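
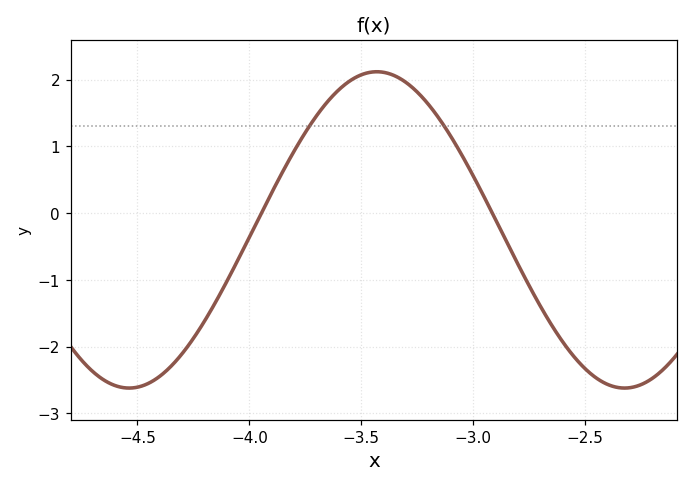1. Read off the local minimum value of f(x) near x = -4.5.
-2.6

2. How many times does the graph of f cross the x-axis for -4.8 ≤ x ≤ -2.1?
2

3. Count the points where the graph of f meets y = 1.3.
2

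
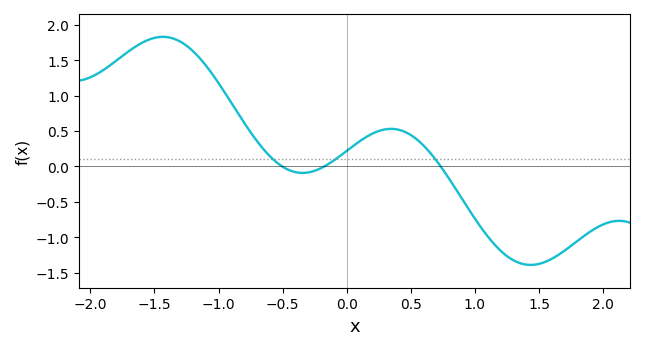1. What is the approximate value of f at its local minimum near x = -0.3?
-0.1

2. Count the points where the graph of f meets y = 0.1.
3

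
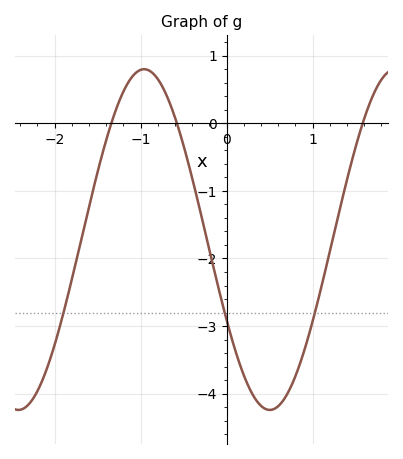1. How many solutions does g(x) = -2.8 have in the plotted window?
3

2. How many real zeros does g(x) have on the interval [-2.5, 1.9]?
3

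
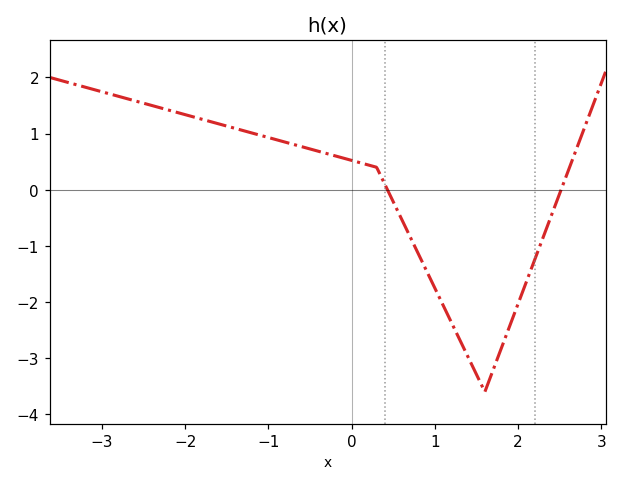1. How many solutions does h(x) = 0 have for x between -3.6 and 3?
2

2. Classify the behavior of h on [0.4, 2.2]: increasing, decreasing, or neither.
neither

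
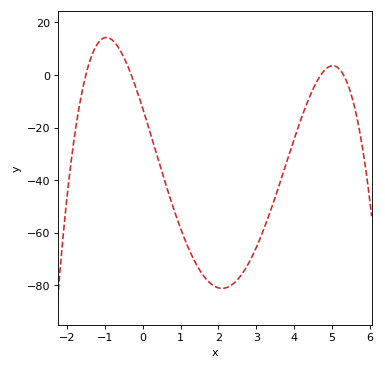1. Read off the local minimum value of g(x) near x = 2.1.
-81.2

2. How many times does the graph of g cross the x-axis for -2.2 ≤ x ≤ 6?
4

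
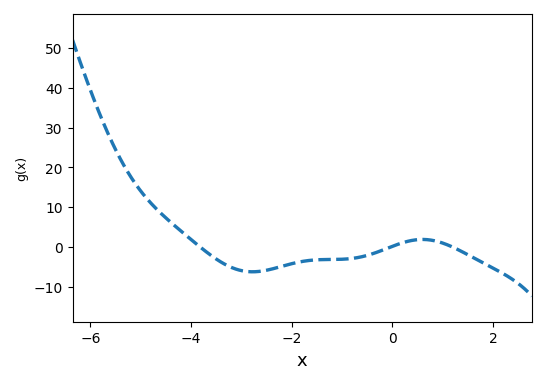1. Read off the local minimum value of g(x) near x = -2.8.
-6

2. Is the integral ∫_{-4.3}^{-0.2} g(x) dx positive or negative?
negative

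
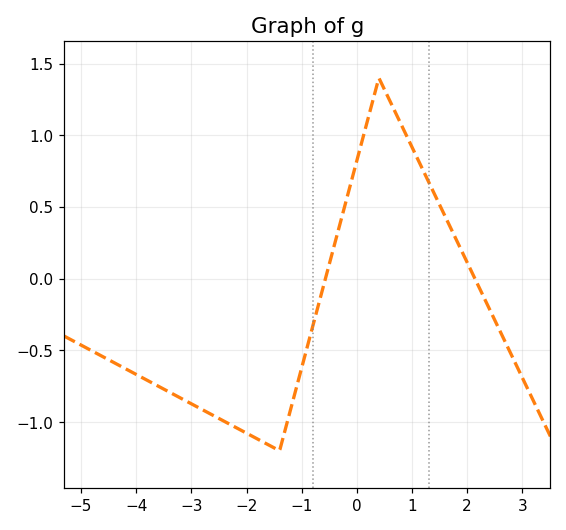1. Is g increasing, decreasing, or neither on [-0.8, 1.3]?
neither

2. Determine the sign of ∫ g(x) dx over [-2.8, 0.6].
negative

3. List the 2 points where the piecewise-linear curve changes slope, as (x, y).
(-1.4, -1.2); (0.4, 1.4)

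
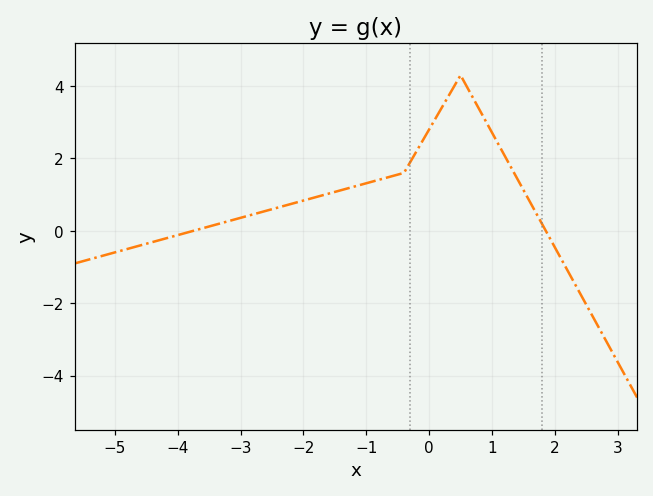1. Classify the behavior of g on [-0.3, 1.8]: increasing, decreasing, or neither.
neither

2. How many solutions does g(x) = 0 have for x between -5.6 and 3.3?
2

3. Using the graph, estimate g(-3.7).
0.026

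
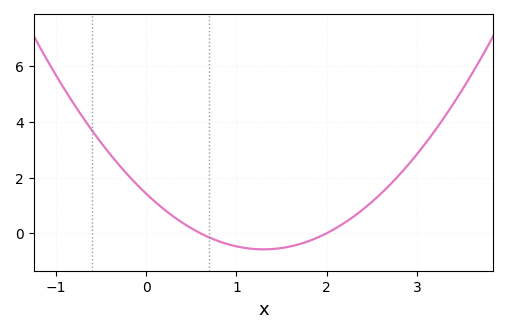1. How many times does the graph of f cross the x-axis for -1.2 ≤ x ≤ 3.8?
2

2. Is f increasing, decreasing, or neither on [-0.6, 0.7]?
decreasing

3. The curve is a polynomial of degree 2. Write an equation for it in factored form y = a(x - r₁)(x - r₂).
y = 1.18(x - 0.6)(x - 2)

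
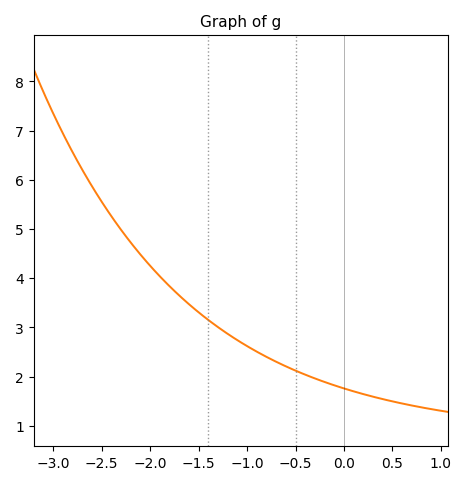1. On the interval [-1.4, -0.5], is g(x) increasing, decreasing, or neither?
decreasing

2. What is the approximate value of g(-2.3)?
4.98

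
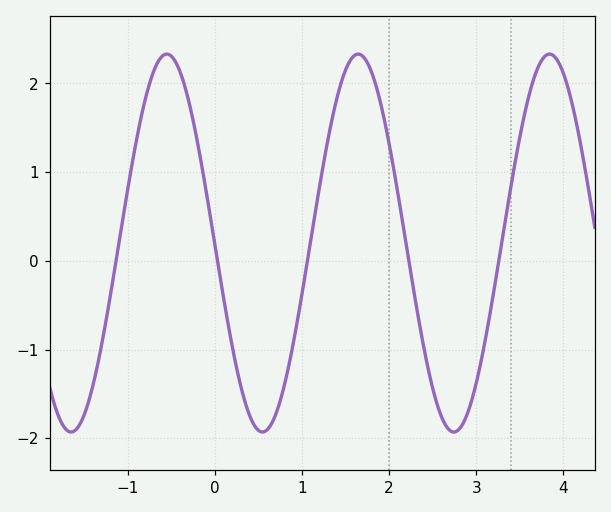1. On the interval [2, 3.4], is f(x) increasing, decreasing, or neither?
neither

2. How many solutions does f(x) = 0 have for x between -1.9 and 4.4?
5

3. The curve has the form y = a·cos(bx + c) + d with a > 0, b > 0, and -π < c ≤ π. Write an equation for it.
y = 2.13cos(2.86x + 1.58) + 0.2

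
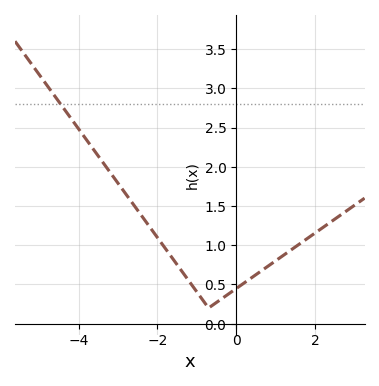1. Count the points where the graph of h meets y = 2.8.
1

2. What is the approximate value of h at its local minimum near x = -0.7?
0.201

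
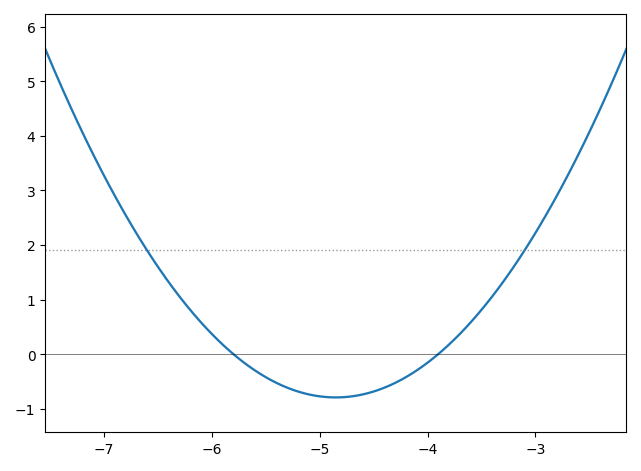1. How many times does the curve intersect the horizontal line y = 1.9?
2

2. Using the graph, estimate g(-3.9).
0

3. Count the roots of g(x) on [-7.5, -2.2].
2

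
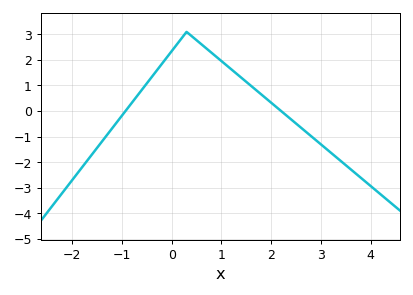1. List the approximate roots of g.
-0.9, 2.2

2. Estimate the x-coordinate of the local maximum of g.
0.3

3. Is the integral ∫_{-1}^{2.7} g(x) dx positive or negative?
positive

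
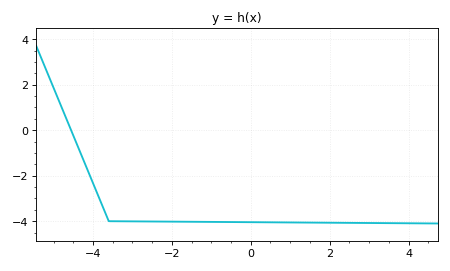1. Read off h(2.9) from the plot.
-4.08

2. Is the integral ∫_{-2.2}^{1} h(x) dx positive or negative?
negative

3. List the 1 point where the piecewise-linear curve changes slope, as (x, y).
(-3.6, -4)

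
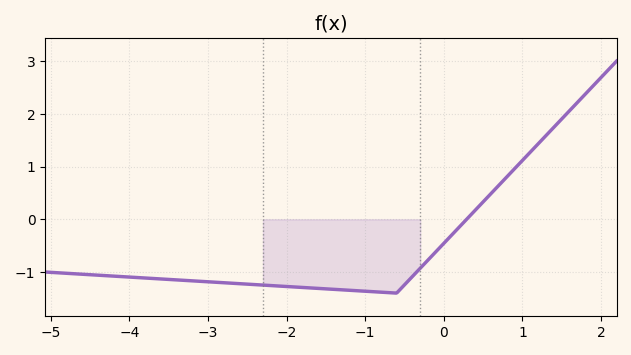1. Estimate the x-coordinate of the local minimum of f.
-0.601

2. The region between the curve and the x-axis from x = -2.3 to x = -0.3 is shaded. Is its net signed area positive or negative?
negative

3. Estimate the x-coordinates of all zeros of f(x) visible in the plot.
0.29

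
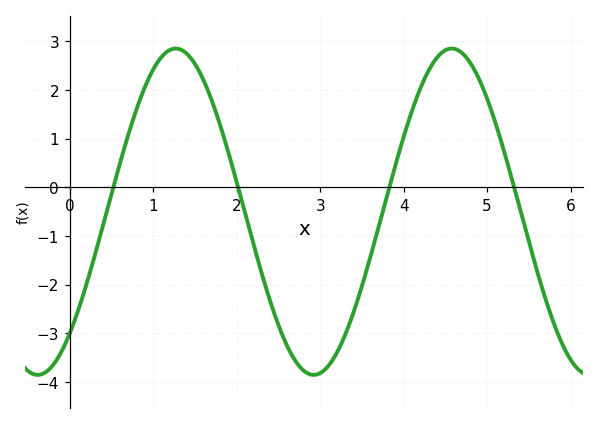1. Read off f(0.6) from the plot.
0.5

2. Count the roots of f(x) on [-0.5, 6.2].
4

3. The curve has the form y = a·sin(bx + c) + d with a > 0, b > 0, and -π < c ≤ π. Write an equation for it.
y = 3.35sin(1.9x - 0.84) - 0.5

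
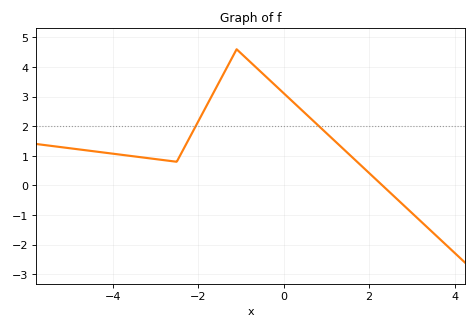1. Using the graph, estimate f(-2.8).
0.855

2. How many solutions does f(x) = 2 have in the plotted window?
2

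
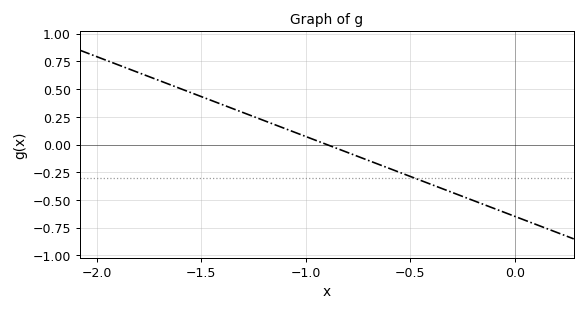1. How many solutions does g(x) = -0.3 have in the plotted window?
1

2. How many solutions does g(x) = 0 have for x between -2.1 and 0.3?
1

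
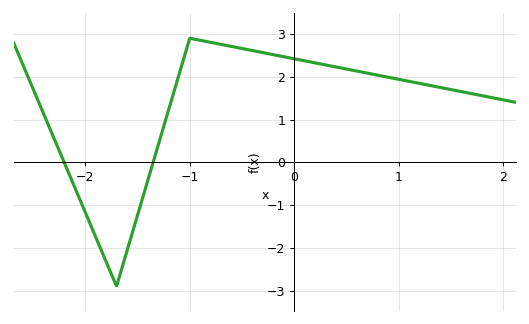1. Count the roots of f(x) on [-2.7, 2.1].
2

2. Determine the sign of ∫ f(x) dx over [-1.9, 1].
positive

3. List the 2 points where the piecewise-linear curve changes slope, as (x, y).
(-1.7, -2.9); (-1, 2.9)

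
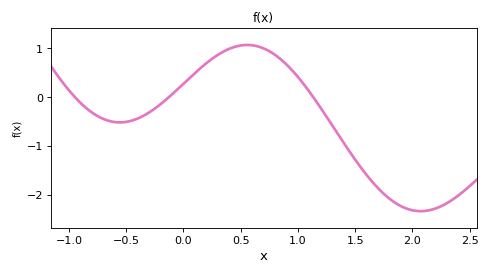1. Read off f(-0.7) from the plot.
-0.445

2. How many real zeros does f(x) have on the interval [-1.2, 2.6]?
3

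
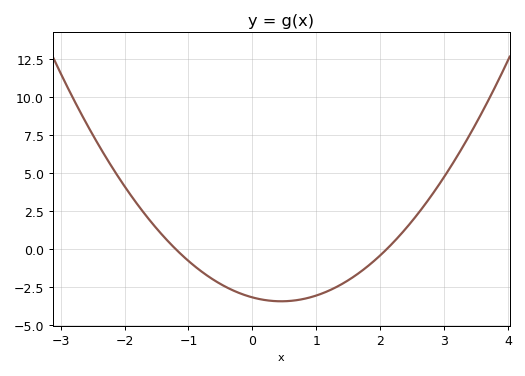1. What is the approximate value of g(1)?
-3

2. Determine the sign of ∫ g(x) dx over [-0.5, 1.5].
negative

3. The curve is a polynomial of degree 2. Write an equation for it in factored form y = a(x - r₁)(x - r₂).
y = 1.26(x + 1.2)(x - 2.1)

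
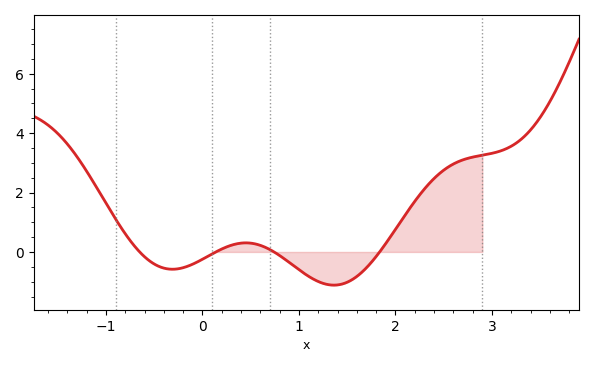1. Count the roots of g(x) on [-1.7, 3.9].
4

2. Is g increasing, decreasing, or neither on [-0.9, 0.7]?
neither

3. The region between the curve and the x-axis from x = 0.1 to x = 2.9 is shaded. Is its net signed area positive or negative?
positive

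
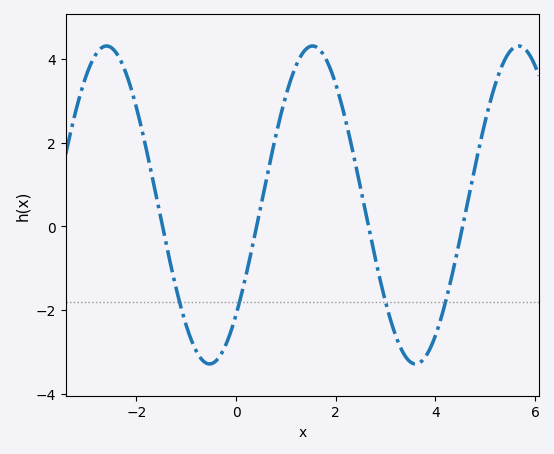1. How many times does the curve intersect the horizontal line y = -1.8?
4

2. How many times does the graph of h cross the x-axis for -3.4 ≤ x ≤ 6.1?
4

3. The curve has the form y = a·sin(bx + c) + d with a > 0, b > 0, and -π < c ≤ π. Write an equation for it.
y = 3.8sin(1.52x - 0.762) + 0.51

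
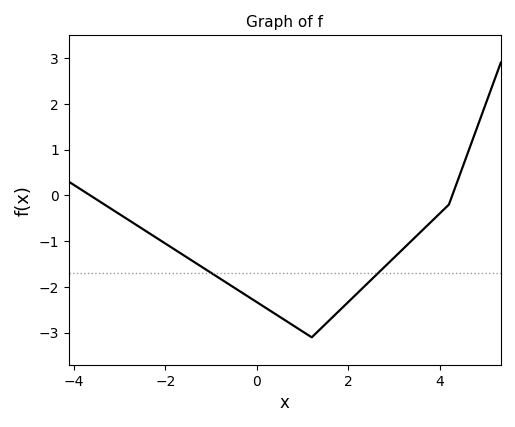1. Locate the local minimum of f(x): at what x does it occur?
1.2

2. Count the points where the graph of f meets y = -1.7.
2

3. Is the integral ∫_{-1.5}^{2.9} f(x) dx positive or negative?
negative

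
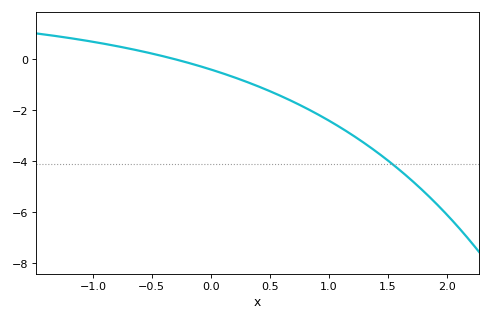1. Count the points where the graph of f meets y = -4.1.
1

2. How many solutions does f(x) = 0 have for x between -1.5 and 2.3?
1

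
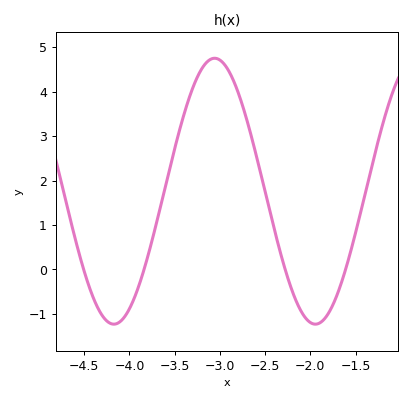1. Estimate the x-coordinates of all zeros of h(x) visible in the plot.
-4.5, -3.8, -2.3, -1.6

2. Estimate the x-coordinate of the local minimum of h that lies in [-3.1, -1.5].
-1.9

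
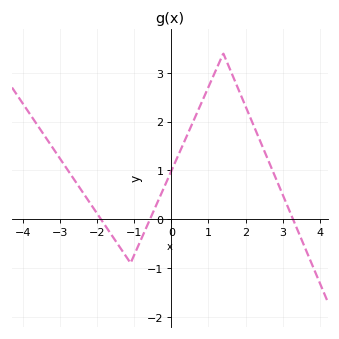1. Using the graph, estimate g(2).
2.3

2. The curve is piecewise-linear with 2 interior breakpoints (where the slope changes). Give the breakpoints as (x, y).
(-1.1, -0.9); (1.4, 3.4)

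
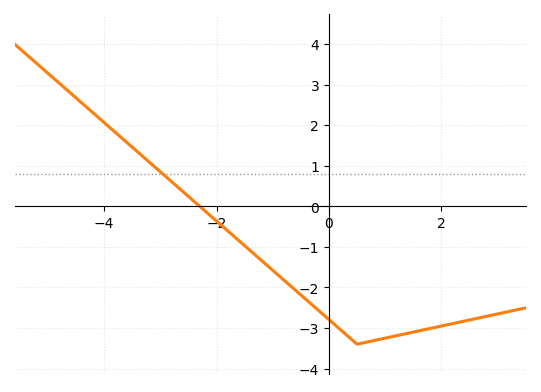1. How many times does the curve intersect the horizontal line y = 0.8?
1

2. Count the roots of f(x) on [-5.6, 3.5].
1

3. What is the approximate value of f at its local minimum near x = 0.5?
-3.4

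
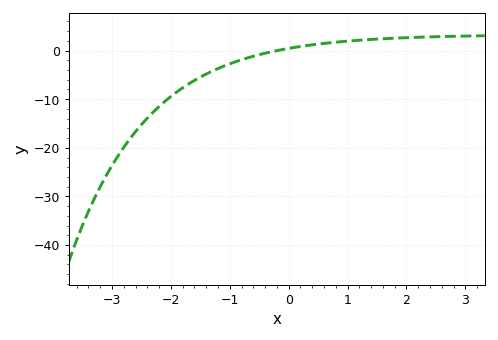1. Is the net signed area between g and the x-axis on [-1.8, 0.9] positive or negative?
negative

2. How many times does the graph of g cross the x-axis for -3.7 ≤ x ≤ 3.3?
1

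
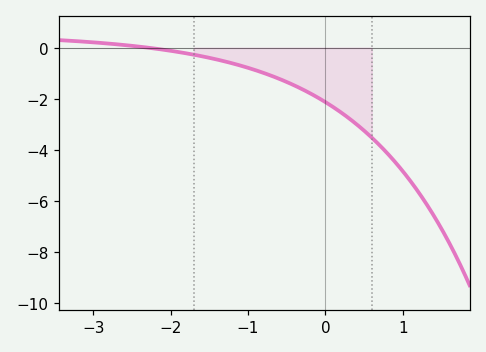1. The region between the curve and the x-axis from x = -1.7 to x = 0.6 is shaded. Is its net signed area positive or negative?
negative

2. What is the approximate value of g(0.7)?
-3.82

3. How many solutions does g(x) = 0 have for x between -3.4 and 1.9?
1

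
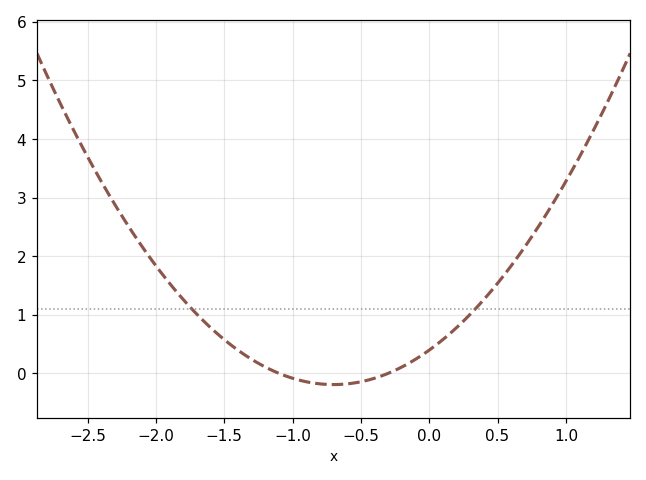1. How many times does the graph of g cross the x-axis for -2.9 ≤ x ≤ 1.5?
2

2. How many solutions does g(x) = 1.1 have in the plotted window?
2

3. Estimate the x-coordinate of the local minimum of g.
-0.7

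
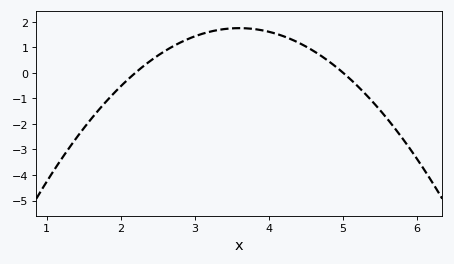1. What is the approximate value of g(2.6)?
0.9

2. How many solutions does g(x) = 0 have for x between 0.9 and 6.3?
2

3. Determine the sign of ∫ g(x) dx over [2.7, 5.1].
positive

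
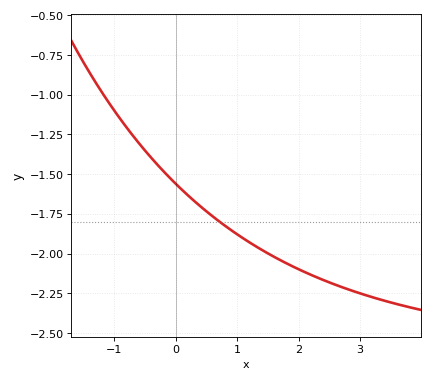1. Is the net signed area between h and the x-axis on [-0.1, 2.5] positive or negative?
negative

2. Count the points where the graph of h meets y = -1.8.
1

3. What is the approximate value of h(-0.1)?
-1.52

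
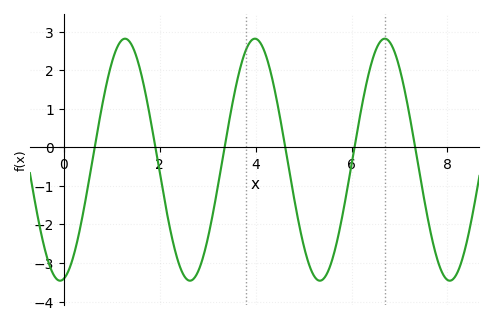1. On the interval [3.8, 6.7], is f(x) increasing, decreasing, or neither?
neither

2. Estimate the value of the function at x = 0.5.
-1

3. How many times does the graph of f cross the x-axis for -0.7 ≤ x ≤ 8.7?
6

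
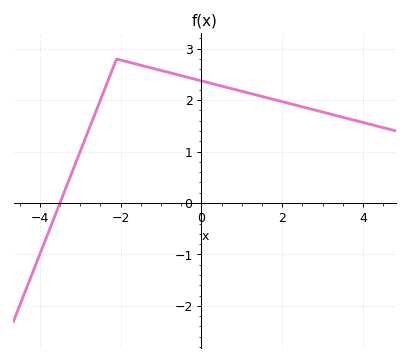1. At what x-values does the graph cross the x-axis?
-3.4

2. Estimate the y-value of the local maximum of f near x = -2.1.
2.8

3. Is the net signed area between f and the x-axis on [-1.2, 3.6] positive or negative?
positive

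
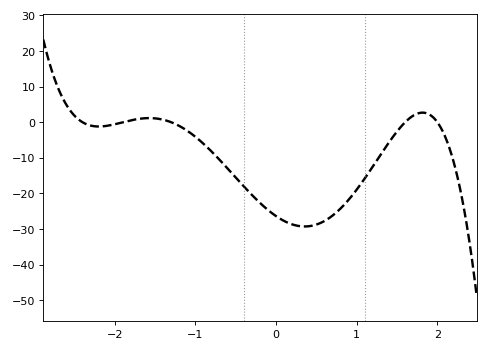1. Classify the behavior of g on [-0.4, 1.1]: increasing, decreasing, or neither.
neither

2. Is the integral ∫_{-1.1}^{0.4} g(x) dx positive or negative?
negative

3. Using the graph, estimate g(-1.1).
-2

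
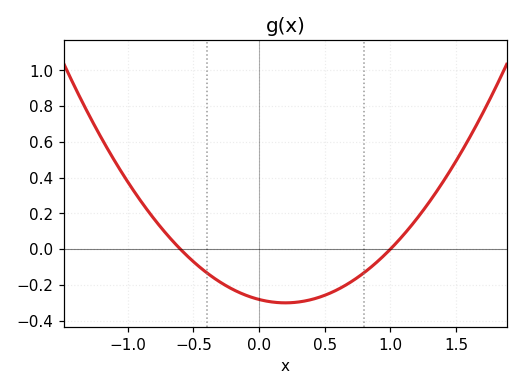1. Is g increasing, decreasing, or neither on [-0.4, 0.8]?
neither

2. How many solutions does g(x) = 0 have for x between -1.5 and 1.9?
2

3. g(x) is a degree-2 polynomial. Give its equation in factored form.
y = 0.47(x + 0.6)(x - 1)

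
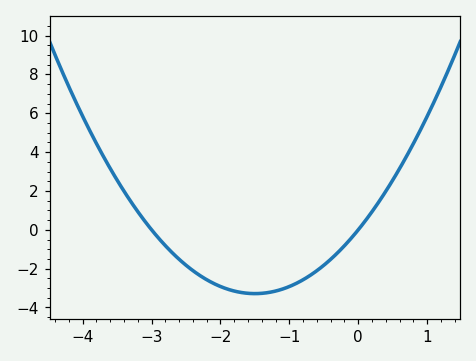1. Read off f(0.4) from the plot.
2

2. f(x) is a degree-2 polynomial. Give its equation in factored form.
y = 1.46(x + 3)(x - 0)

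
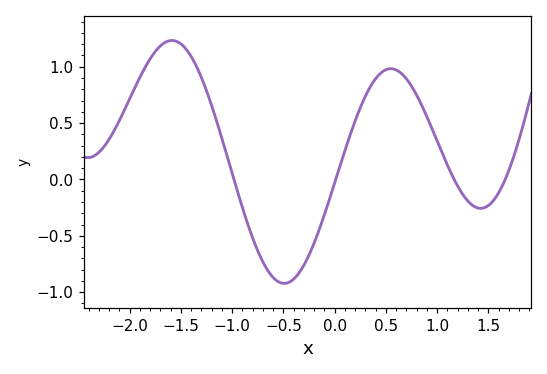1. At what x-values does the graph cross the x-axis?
-0.982, 0.011, 1.17, 1.66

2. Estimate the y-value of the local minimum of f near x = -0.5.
-0.922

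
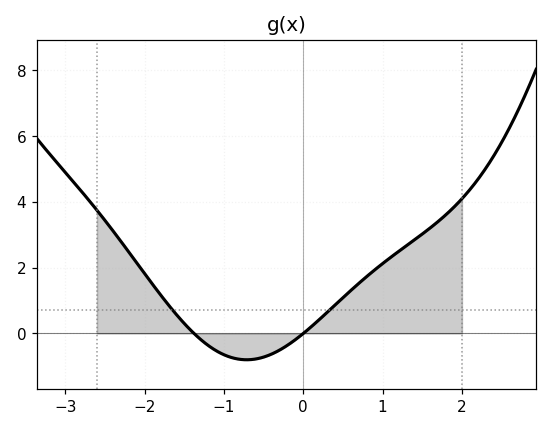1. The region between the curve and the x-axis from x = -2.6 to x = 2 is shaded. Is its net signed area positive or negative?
positive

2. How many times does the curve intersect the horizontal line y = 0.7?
2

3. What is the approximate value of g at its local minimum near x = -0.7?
-0.799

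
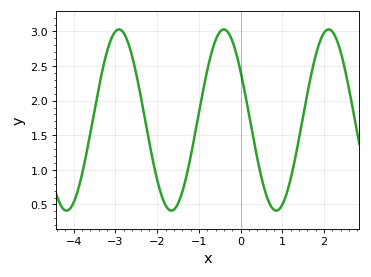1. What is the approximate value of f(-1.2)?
1.19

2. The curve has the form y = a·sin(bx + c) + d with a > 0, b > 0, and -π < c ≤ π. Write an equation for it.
y = 1.31sin(2.5x + 2.58) + 1.72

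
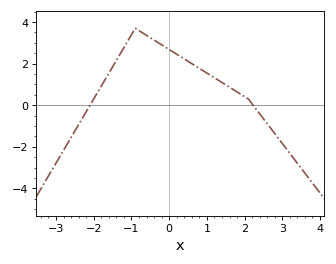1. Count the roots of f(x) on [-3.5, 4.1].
2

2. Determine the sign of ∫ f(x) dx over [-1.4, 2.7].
positive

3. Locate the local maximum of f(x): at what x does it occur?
-0.899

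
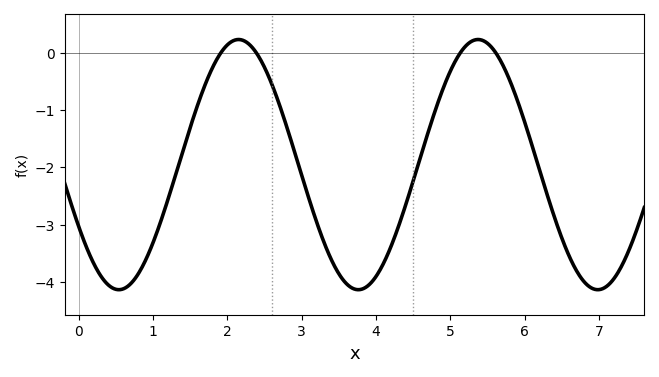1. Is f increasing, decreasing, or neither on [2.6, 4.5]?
neither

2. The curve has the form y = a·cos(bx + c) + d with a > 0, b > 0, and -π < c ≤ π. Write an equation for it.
y = 2.18cos(1.9x + 2.1) - 1.95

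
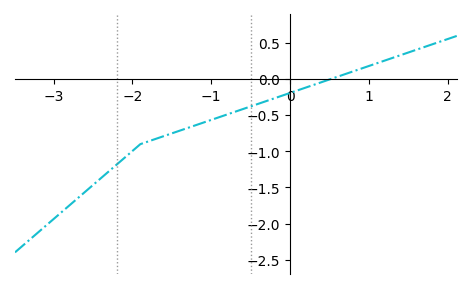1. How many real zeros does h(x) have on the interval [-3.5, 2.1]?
1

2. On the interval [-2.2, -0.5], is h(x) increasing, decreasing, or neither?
increasing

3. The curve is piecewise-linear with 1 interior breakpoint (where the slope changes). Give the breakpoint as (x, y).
(-1.9, -0.9)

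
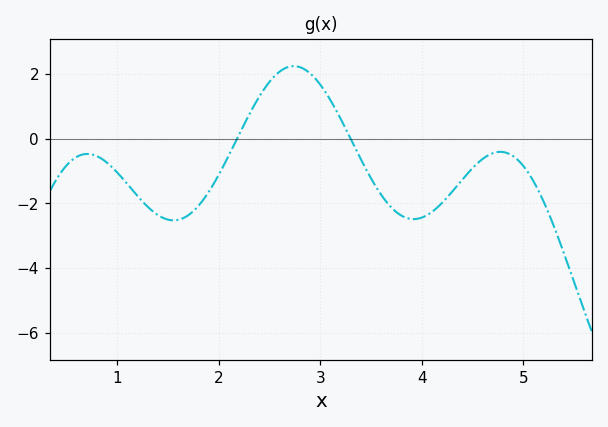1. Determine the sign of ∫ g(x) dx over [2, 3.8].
positive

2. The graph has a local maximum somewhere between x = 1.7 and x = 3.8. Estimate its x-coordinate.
2.7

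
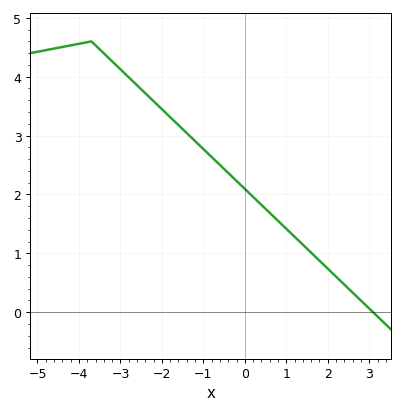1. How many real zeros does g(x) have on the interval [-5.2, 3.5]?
1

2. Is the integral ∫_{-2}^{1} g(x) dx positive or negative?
positive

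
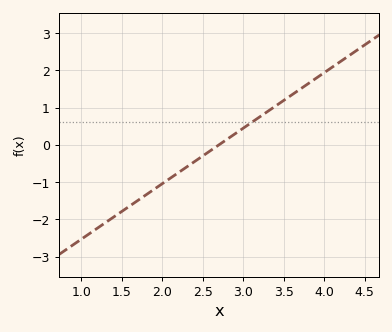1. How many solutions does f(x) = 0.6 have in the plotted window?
1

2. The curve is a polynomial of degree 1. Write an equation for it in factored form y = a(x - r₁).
y = 1.49(x - 2.7)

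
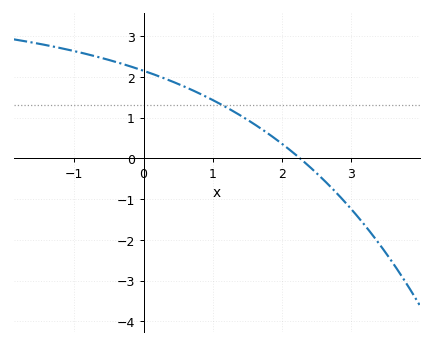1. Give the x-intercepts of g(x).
2.26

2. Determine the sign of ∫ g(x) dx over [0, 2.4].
positive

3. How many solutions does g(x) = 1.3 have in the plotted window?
1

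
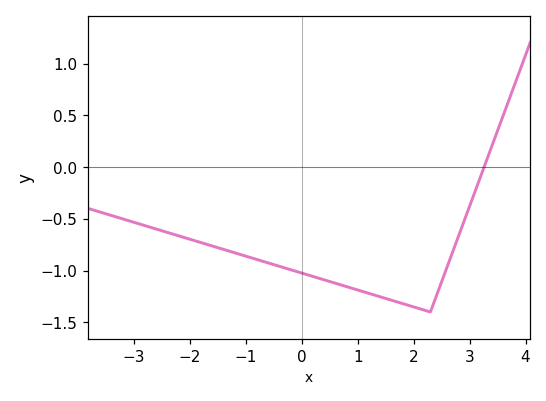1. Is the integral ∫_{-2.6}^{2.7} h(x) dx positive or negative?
negative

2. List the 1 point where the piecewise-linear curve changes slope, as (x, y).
(2.3, -1.4)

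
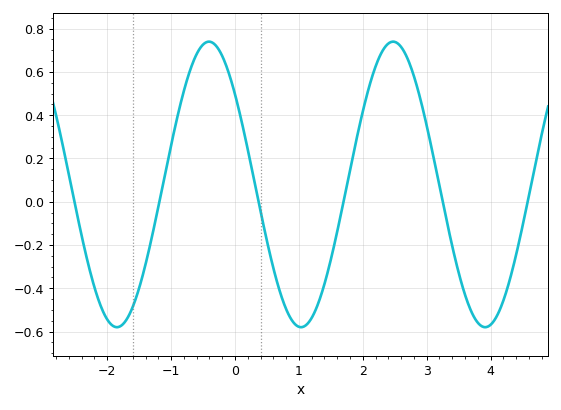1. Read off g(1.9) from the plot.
0.28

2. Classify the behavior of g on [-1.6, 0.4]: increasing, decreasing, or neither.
neither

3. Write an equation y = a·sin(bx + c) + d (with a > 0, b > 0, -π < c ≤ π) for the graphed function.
y = 0.66sin(2.2x + 2.5) + 0.08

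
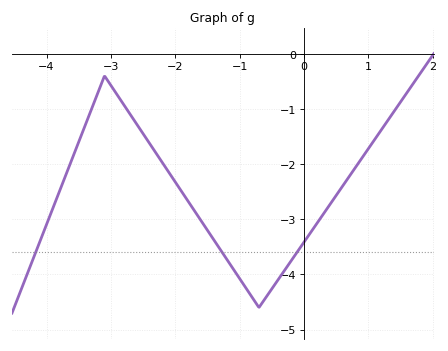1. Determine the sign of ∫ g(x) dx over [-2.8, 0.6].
negative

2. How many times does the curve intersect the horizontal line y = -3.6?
3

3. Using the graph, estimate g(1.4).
-1.04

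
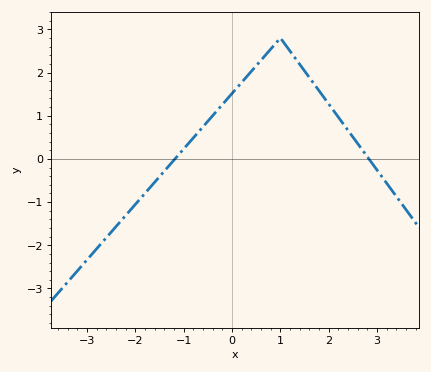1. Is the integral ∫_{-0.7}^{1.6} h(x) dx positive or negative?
positive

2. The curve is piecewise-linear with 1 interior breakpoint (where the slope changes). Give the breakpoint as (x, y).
(1, 2.8)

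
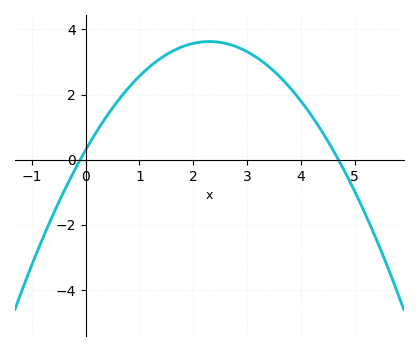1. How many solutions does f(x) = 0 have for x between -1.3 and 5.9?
2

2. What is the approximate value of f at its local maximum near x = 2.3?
3.63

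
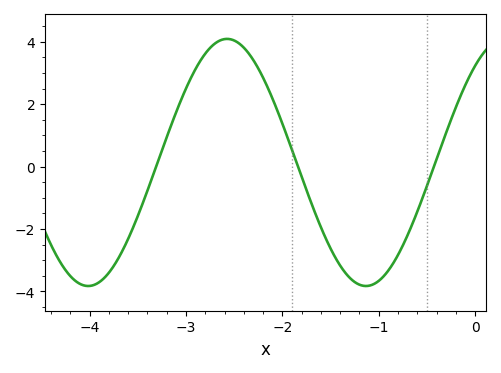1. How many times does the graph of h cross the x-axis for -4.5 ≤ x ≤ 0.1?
3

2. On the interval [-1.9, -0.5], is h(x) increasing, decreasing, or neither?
neither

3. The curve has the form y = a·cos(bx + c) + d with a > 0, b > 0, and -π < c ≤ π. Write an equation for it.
y = 3.96cos(2.18x - 0.672) + 0.13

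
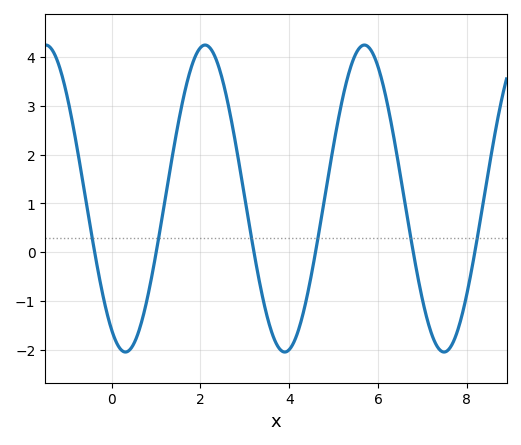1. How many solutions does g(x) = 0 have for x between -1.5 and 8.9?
6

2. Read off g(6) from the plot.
3.8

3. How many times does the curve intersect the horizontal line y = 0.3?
6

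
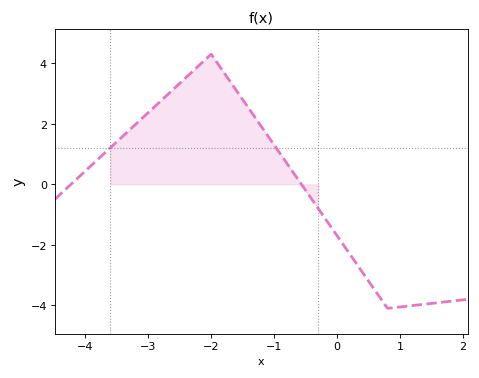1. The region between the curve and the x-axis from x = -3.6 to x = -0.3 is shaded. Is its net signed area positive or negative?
positive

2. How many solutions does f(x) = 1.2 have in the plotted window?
2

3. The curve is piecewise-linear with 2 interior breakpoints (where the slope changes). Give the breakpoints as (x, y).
(-2, 4.3); (0.8, -4.1)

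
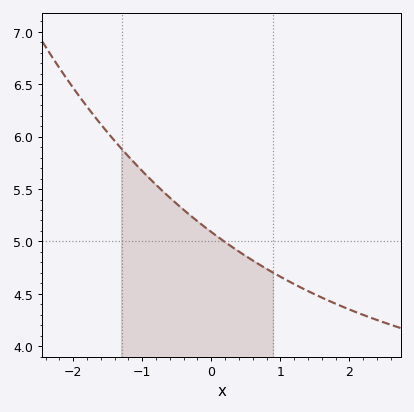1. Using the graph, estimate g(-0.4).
5.3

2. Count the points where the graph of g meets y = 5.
1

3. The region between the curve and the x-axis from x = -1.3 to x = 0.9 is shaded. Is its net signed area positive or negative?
positive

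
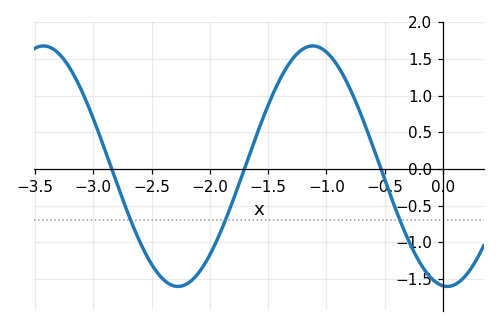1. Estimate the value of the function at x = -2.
-1.17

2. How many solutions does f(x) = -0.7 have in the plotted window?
3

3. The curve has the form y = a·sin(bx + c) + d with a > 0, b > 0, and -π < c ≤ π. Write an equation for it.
y = 1.64sin(2.72x - 1.67) + 0.04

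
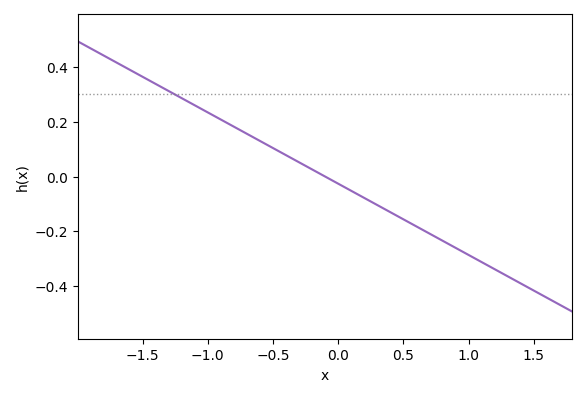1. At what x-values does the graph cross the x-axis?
-0.1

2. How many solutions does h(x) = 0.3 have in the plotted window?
1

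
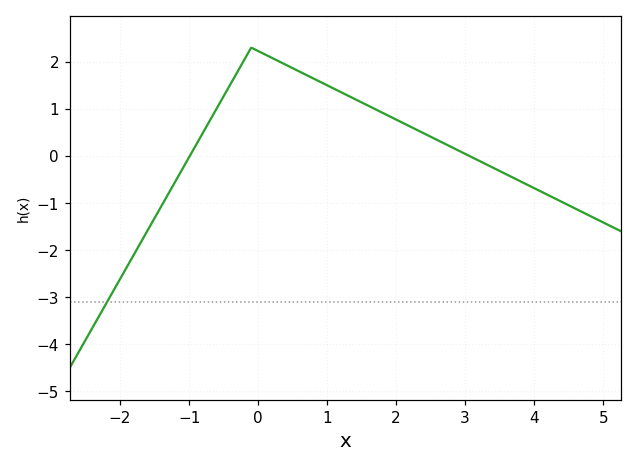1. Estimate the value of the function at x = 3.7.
-0.468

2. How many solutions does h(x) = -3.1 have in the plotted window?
1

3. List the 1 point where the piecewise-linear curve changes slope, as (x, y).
(-0.1, 2.3)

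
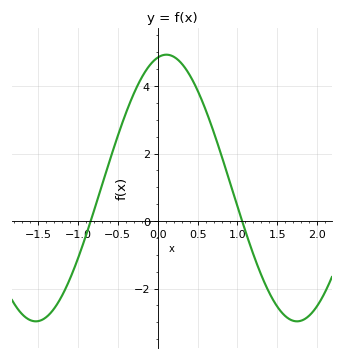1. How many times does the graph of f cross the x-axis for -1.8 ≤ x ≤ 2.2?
2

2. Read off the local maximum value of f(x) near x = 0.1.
5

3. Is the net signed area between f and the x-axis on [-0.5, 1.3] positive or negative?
positive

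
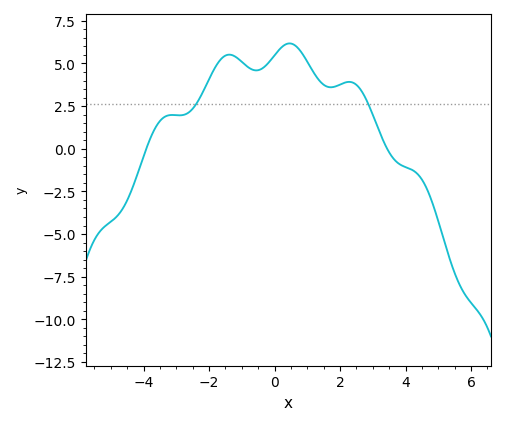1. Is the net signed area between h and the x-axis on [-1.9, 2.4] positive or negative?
positive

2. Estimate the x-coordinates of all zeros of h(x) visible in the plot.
-3.92, 3.44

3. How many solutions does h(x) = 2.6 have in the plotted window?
2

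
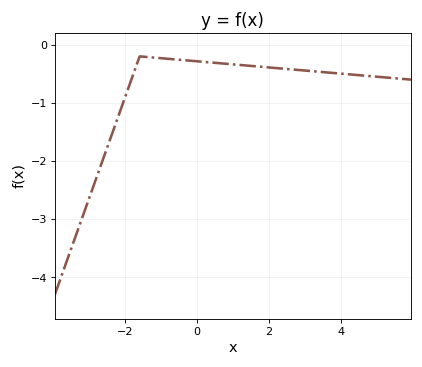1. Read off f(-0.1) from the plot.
-0.3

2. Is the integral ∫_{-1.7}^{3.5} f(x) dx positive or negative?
negative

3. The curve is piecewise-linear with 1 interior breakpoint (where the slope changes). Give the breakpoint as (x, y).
(-1.6, -0.2)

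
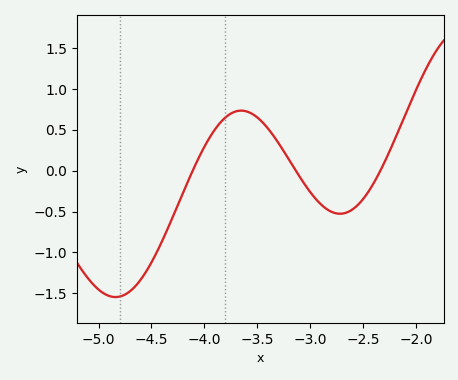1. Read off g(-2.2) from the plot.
0.4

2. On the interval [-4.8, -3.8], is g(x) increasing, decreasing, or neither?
increasing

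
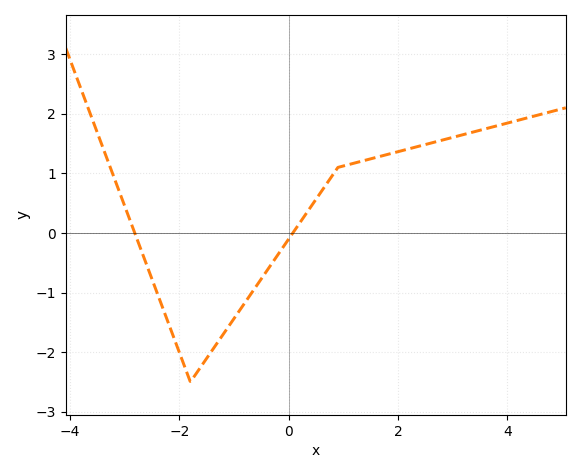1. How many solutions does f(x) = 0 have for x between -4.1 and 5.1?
2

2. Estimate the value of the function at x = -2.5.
-0.8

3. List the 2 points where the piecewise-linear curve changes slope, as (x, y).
(-1.8, -2.5); (0.9, 1.1)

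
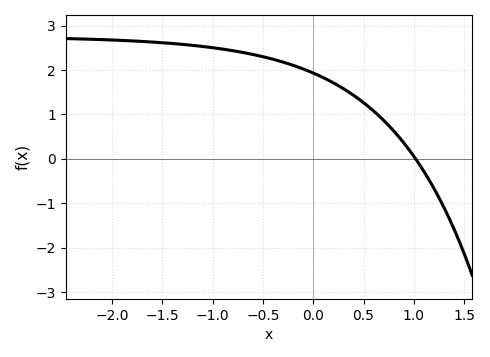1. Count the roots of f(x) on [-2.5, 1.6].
1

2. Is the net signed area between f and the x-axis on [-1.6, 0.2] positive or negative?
positive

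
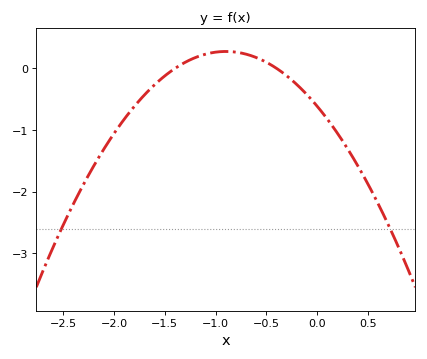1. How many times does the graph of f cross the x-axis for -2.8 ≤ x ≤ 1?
2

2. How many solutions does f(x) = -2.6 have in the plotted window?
2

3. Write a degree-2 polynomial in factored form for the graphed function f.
y = -1.1(x + 1.4)(x + 0.4)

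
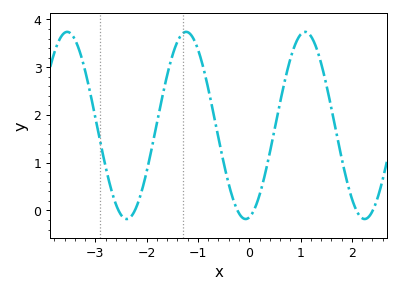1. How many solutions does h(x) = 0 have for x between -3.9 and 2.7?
6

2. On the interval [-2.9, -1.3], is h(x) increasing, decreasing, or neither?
neither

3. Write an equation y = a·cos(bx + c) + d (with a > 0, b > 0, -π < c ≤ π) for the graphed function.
y = 1.96cos(2.71x - 2.95) + 1.78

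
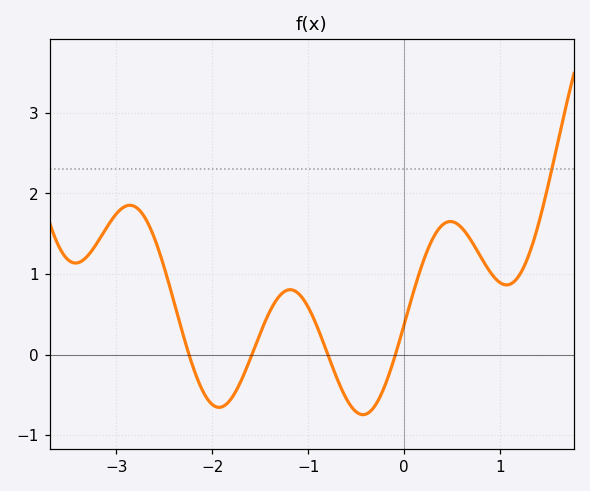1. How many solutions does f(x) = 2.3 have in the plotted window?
1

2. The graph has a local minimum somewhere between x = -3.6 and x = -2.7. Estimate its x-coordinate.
-3.42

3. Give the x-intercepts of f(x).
-2.24, -1.59, -0.796, -0.092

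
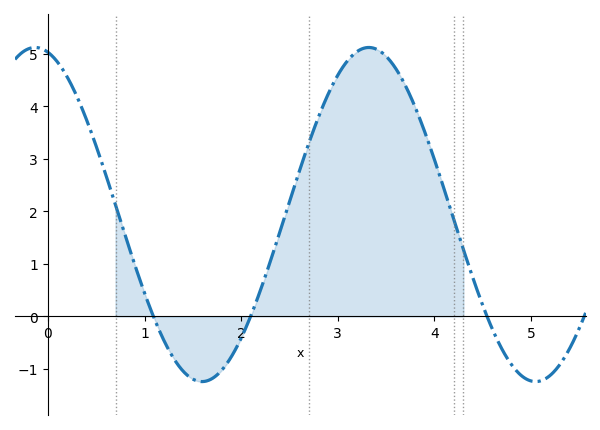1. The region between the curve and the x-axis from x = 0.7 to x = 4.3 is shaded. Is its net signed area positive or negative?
positive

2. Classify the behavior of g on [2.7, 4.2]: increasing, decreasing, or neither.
neither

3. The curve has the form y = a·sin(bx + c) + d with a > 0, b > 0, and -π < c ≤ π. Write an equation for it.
y = 3.18sin(1.82x + 1.81) + 1.94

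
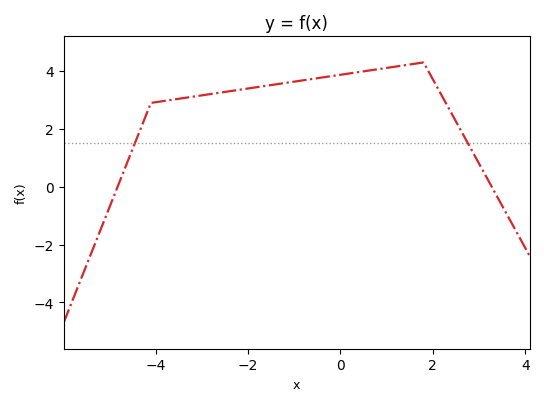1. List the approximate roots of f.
-4.8, 3.2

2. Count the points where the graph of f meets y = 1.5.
2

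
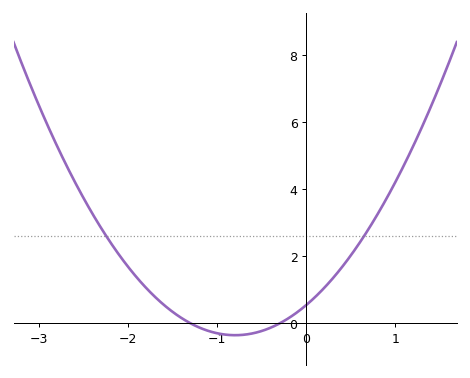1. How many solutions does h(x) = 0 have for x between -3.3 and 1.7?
2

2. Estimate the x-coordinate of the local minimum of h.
-0.8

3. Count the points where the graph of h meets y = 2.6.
2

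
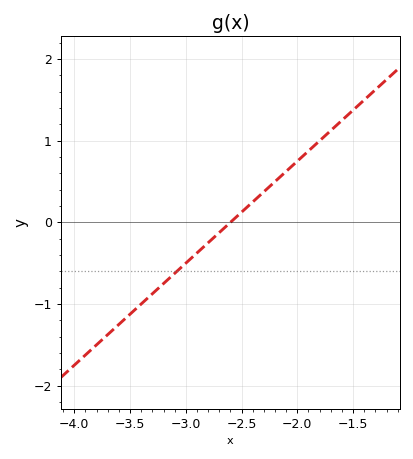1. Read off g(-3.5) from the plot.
-1.1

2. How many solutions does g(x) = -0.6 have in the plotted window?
1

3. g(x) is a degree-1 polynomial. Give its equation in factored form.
y = 1.25(x + 2.6)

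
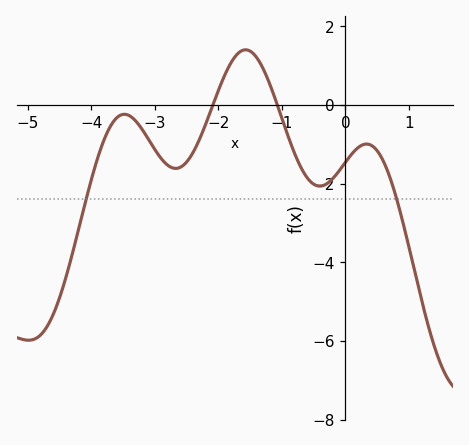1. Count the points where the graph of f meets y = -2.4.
2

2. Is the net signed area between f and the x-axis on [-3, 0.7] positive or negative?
negative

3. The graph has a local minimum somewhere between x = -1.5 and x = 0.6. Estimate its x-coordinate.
-0.402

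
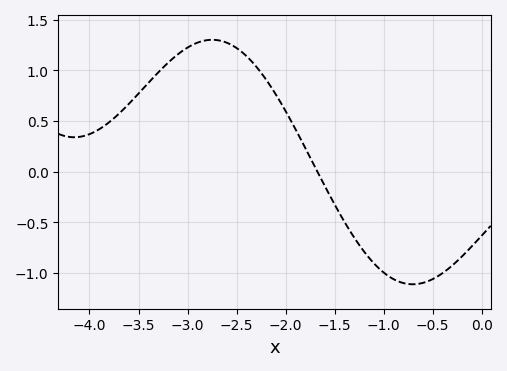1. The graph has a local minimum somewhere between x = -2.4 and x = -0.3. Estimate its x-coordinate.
-0.704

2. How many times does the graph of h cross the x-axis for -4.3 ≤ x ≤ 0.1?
1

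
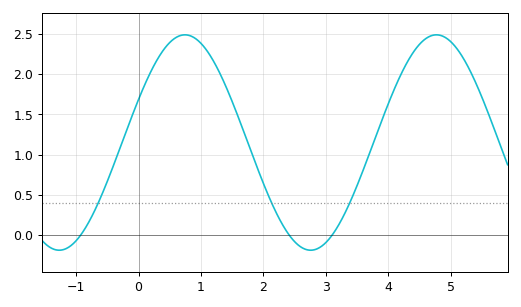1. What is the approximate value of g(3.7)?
1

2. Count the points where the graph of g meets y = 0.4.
3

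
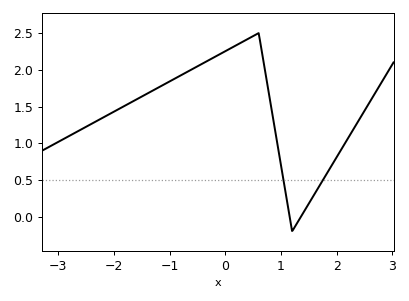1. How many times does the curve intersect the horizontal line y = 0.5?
2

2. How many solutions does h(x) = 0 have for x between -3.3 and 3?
2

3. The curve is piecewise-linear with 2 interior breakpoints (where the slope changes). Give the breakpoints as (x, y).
(0.6, 2.5); (1.2, -0.2)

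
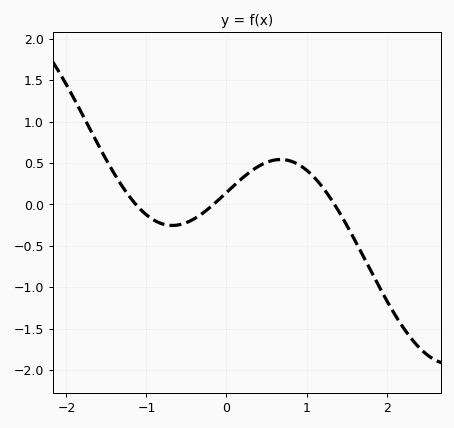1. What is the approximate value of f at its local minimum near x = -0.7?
-0.254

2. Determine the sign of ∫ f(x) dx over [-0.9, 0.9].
positive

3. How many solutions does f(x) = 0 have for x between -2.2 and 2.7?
3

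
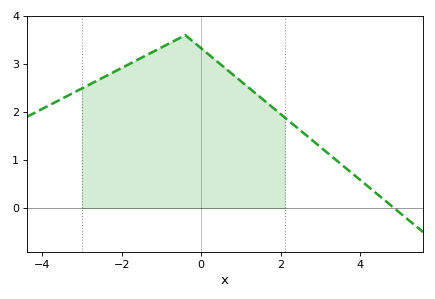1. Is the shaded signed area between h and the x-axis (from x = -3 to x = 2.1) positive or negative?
positive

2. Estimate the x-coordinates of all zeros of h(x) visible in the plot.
4.8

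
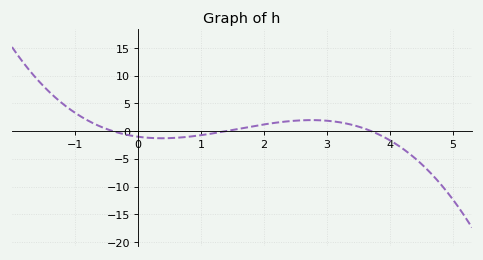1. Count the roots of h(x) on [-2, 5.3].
3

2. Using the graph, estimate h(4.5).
-5.95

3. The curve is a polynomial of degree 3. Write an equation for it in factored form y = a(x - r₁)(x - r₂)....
y = -0.49(x + 0.4)(x - 1.4)(x - 3.7)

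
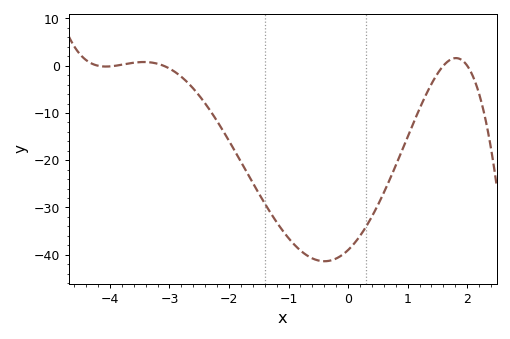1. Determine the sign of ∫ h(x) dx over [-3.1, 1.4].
negative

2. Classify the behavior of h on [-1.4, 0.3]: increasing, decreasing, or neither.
neither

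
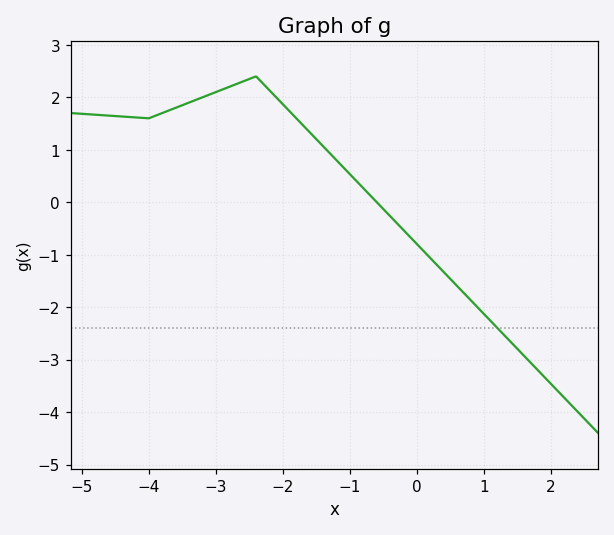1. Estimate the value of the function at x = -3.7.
1.8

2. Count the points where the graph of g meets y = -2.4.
1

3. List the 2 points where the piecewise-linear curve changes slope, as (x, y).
(-4, 1.6); (-2.4, 2.4)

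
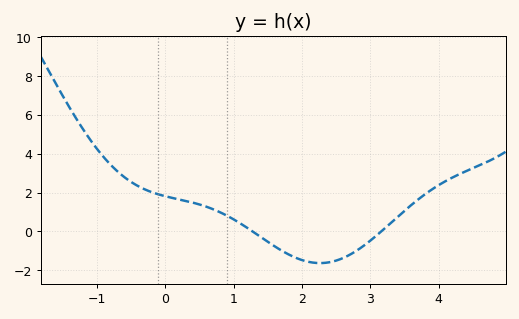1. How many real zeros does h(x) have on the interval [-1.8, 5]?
2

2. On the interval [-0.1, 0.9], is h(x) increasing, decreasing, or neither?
decreasing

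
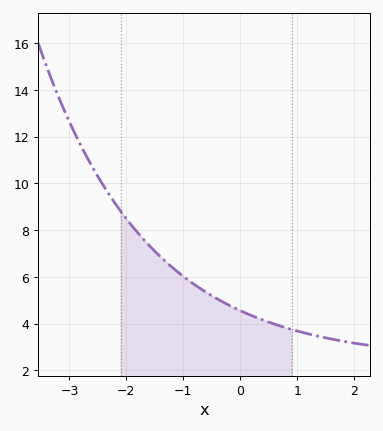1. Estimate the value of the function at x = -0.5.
5.2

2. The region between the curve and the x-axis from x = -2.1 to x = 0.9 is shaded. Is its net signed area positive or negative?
positive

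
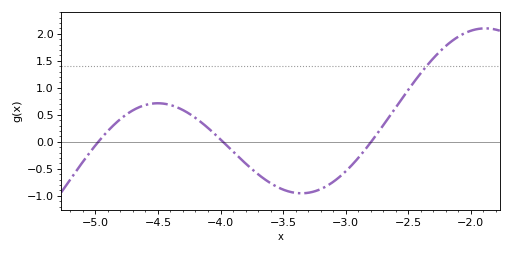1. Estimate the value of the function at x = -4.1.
0.256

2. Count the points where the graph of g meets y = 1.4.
1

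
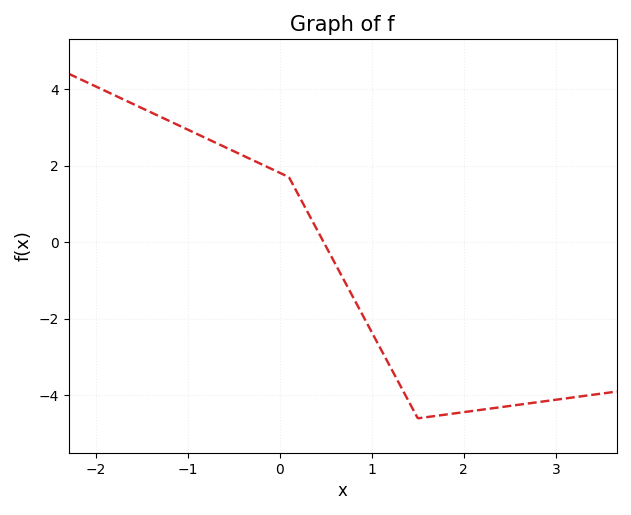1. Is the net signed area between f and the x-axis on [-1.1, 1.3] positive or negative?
positive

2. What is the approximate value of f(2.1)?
-4.41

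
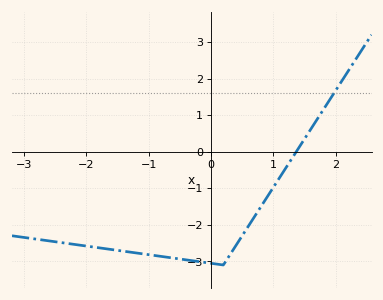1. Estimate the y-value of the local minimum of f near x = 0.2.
-3.1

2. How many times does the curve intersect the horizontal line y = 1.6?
1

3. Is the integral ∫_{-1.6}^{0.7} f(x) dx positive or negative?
negative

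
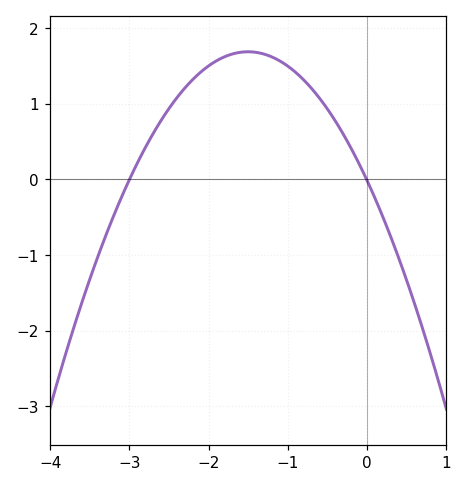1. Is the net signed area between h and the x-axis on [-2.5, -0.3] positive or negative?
positive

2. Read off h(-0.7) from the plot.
1.21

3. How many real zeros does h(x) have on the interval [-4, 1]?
2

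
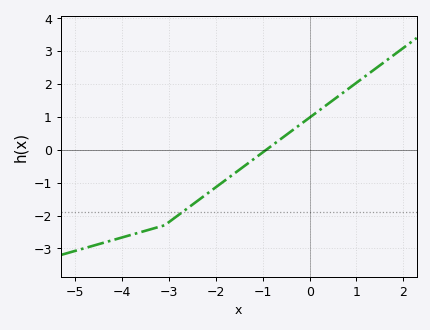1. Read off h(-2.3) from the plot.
-1.45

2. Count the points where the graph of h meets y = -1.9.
1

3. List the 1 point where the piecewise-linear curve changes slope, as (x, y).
(-3.1, -2.3)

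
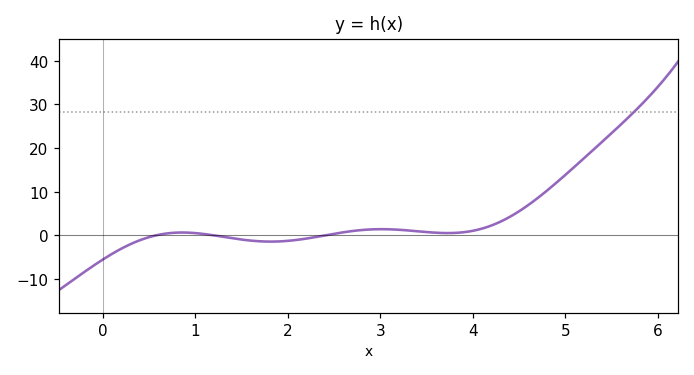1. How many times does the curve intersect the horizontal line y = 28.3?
1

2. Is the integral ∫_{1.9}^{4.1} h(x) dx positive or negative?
positive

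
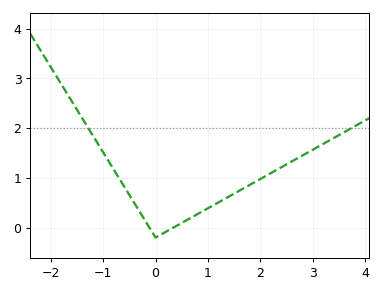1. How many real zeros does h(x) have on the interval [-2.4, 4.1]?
2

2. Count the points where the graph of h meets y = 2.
2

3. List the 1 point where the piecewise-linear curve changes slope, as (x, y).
(0, -0.2)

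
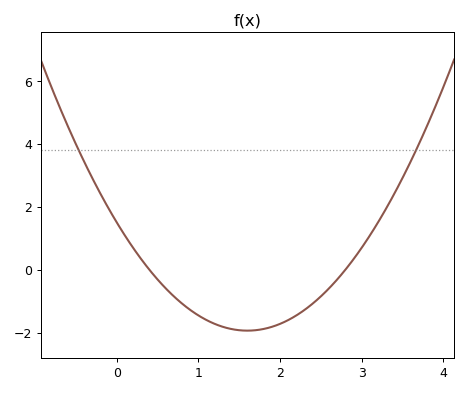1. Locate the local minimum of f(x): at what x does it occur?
1.6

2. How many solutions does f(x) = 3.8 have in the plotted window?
2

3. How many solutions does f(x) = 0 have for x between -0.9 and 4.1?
2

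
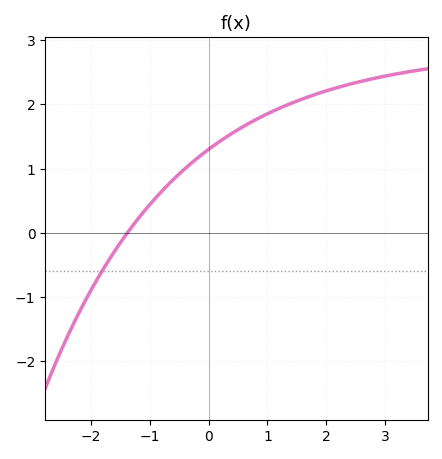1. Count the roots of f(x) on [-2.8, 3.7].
1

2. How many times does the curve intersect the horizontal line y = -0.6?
1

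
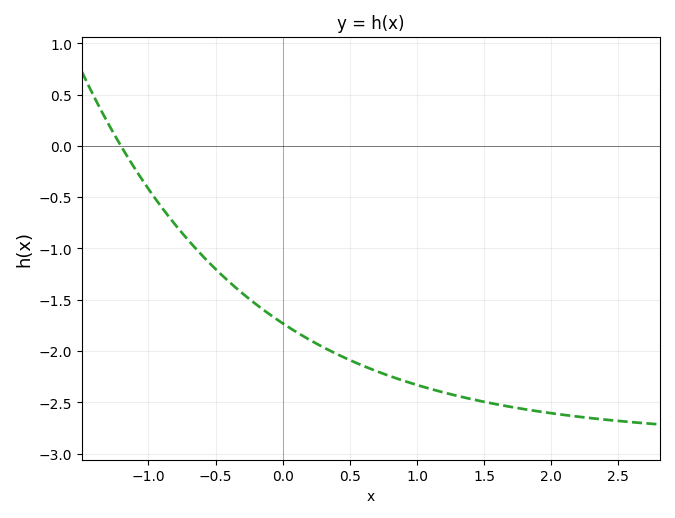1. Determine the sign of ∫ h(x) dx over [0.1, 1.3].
negative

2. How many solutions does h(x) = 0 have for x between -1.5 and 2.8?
1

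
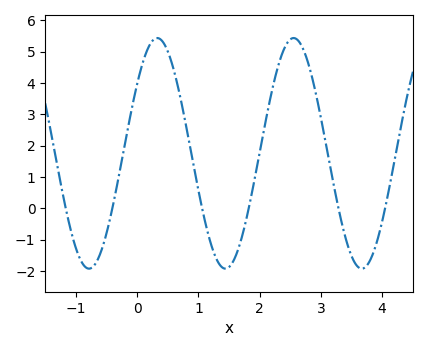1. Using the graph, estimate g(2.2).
3.7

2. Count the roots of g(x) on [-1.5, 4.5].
6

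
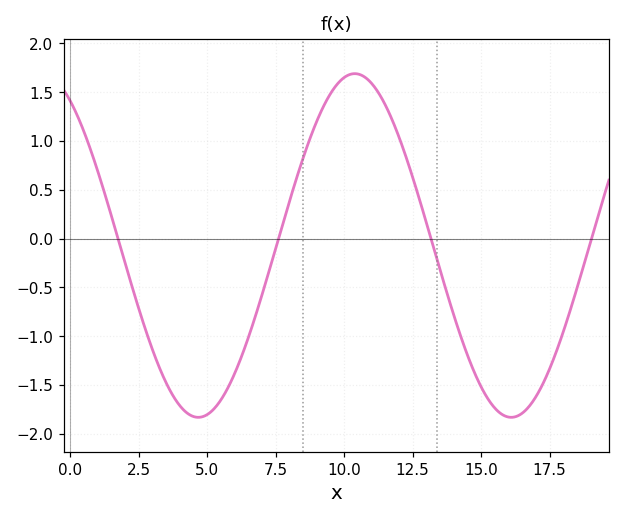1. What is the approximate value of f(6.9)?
-0.65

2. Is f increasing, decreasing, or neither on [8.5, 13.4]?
neither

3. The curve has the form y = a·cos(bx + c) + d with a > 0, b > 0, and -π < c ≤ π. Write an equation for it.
y = 1.76cos(0.55x + 0.57) - 0.07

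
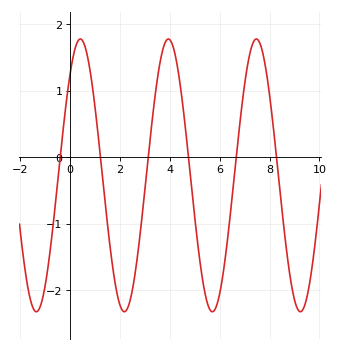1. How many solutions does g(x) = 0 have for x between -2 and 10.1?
6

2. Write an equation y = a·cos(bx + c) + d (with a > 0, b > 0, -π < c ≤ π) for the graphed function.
y = 2.05cos(1.8x - 0.73) - 0.27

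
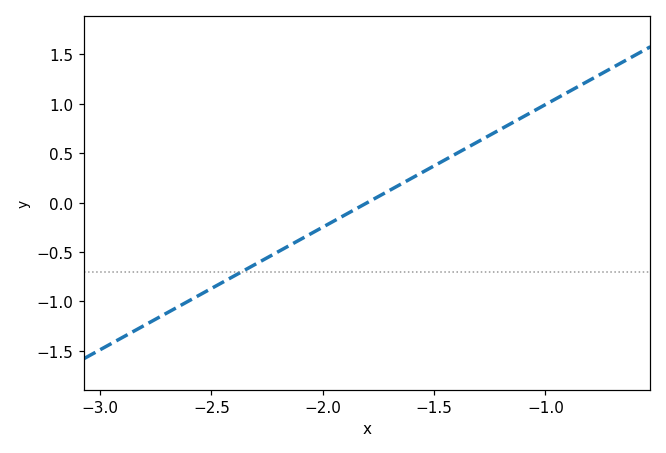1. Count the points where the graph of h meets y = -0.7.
1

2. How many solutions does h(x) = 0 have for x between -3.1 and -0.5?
1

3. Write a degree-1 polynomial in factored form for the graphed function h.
y = 1.24(x + 1.8)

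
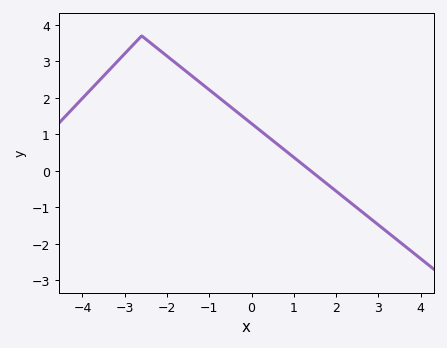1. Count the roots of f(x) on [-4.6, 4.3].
1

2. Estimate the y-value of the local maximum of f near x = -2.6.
3.7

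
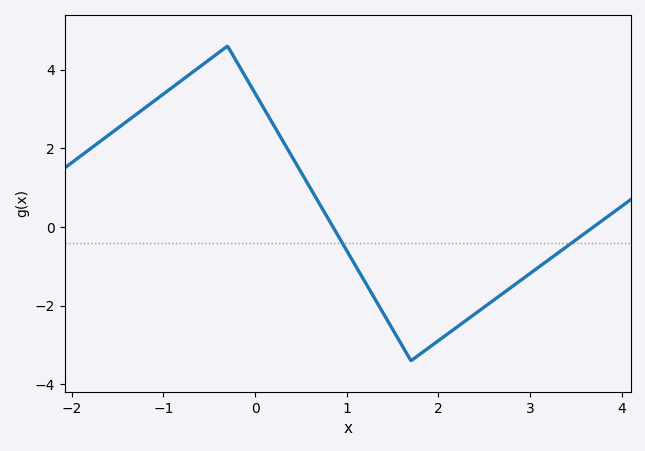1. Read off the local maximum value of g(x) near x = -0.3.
4.6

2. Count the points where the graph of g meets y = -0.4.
2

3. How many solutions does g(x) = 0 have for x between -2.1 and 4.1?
2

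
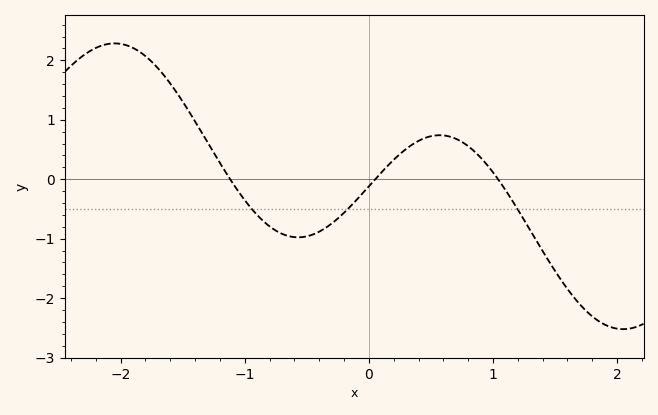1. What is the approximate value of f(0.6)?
0.738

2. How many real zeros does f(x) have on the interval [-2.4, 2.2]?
3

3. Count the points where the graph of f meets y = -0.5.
3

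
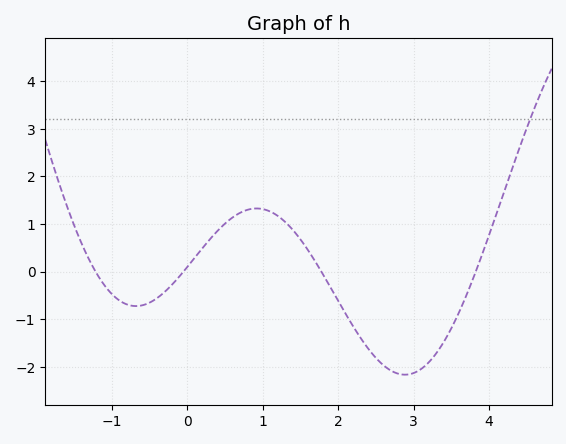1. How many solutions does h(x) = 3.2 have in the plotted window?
1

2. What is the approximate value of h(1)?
1.3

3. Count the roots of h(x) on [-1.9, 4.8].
4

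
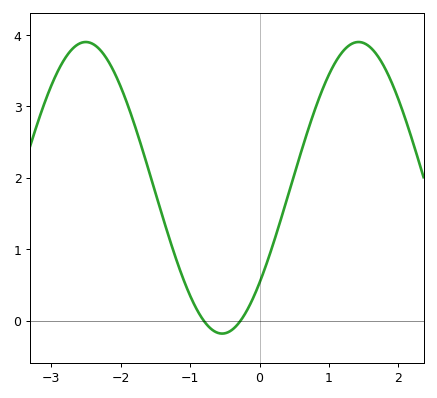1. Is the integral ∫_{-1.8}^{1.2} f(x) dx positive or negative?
positive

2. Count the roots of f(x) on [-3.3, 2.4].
2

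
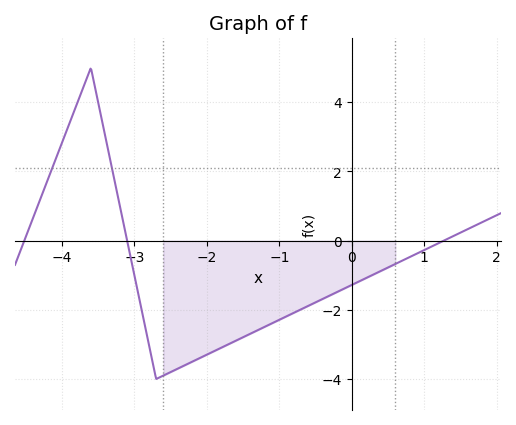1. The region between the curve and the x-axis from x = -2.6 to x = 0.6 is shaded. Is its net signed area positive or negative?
negative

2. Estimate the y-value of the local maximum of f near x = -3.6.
5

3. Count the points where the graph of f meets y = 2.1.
2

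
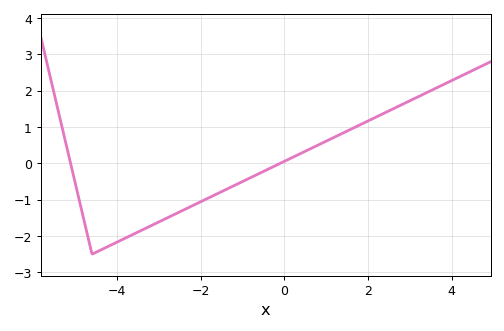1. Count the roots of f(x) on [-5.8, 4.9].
2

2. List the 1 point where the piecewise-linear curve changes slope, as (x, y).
(-4.6, -2.5)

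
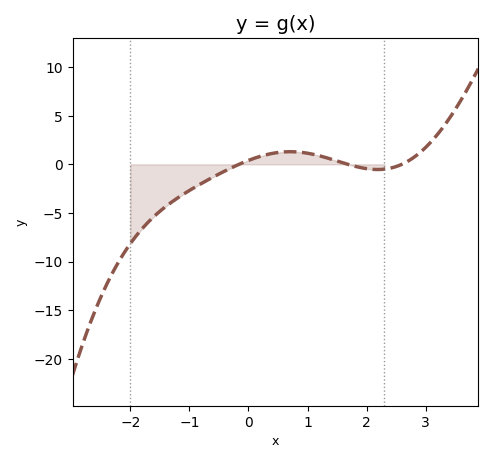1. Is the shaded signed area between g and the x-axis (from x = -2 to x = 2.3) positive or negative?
negative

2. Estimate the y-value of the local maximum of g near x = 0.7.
1.3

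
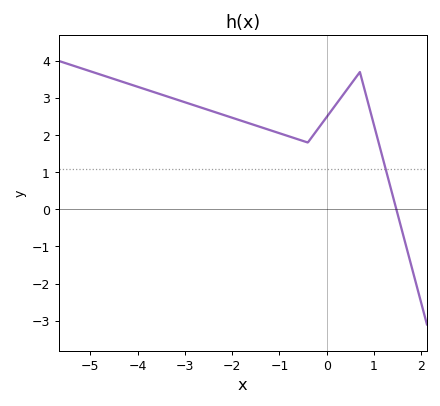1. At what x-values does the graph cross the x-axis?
1.47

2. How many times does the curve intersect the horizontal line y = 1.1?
1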